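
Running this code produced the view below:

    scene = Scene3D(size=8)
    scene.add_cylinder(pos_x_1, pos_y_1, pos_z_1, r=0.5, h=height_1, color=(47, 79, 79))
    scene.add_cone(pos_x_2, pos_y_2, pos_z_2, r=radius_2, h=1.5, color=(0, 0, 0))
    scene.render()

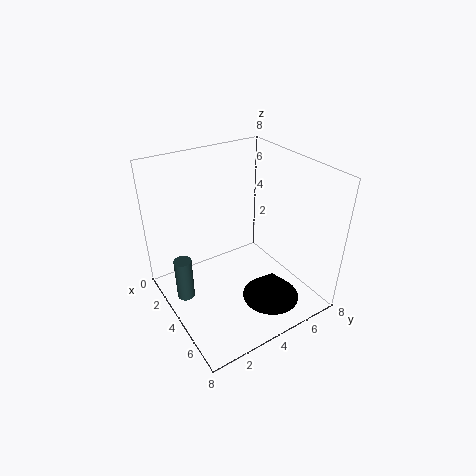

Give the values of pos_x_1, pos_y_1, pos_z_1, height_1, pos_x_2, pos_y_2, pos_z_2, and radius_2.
pos_x_1 = 3
pos_y_1 = 1
pos_z_1 = 0.5
height_1 = 2.5
pos_x_2 = 6.5
pos_y_2 = 4.5
pos_z_2 = 1.5
radius_2 = 1.5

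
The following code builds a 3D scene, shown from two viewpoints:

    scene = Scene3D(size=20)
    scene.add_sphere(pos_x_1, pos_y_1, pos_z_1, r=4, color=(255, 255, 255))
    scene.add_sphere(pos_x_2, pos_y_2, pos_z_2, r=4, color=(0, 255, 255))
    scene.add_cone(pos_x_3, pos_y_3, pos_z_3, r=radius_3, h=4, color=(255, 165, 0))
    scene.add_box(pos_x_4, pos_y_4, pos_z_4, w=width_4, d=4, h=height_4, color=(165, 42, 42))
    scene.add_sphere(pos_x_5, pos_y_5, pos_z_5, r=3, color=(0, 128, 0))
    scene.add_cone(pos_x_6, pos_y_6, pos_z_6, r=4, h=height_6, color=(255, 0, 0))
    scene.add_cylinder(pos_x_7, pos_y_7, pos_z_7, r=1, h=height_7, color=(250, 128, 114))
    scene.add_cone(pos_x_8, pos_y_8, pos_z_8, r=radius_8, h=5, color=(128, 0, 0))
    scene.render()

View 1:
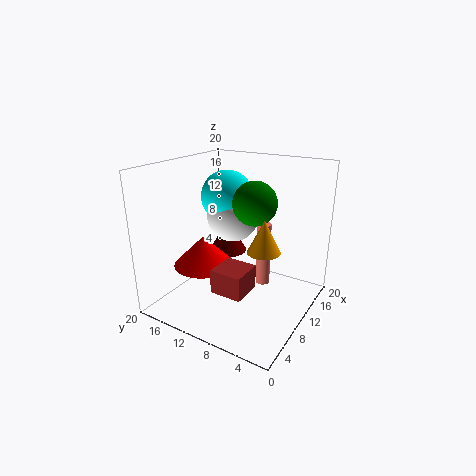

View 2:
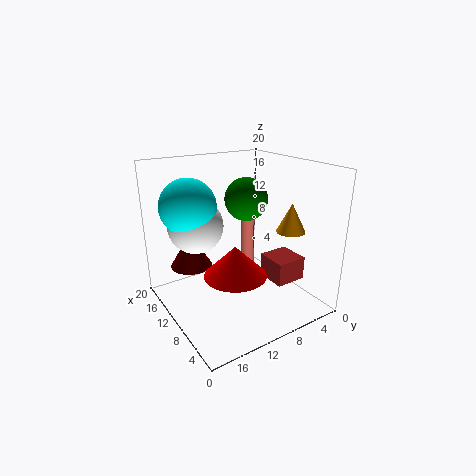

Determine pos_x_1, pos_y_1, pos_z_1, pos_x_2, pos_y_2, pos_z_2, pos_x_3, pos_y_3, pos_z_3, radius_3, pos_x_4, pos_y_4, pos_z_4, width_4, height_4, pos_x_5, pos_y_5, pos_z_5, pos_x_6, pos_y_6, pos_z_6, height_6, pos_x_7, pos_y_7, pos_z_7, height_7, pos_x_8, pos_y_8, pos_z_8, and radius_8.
pos_x_1 = 15; pos_y_1 = 14; pos_z_1 = 11; pos_x_2 = 15; pos_y_2 = 15; pos_z_2 = 14; pos_x_3 = 6; pos_y_3 = 4; pos_z_3 = 11; radius_3 = 2; pos_x_4 = 2; pos_y_4 = 5; pos_z_4 = 6; width_4 = 4; height_4 = 3; pos_x_5 = 11; pos_y_5 = 8; pos_z_5 = 15; pos_x_6 = 6; pos_y_6 = 13; pos_z_6 = 7; height_6 = 4; pos_x_7 = 12; pos_y_7 = 7; pos_z_7 = 3; height_7 = 9; pos_x_8 = 15; pos_y_8 = 15; pos_z_8 = 5; radius_8 = 3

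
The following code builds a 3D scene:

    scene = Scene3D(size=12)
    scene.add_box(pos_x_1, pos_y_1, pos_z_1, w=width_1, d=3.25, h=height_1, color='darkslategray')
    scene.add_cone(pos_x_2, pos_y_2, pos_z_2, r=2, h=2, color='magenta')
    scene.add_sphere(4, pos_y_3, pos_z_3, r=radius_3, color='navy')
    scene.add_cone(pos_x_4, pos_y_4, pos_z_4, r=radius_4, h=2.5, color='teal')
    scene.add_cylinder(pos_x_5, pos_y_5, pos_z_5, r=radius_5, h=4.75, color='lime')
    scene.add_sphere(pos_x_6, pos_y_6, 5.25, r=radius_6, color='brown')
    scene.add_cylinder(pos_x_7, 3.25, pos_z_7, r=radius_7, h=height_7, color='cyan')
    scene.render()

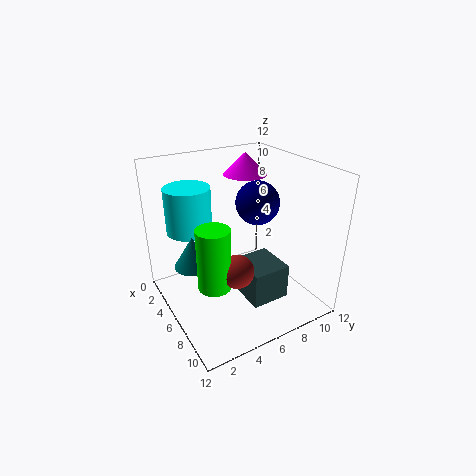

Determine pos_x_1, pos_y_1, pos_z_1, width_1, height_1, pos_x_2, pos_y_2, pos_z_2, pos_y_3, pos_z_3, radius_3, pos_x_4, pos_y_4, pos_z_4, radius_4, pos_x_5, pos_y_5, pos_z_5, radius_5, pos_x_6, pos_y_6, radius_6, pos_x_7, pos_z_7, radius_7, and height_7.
pos_x_1 = 5.75
pos_y_1 = 5.75
pos_z_1 = 1
width_1 = 3.5
height_1 = 3
pos_x_2 = 2.25
pos_y_2 = 9
pos_z_2 = 10
pos_y_3 = 9.25
pos_z_3 = 7.75
radius_3 = 2
pos_x_4 = 5.75
pos_y_4 = 2
pos_z_4 = 4.5
radius_4 = 1.5
pos_x_5 = 8.5
pos_y_5 = 2.5
pos_z_5 = 4
radius_5 = 1.25
pos_x_6 = 9.25
pos_y_6 = 4
radius_6 = 1.25
pos_x_7 = 2.25
pos_z_7 = 5.75
radius_7 = 2
height_7 = 4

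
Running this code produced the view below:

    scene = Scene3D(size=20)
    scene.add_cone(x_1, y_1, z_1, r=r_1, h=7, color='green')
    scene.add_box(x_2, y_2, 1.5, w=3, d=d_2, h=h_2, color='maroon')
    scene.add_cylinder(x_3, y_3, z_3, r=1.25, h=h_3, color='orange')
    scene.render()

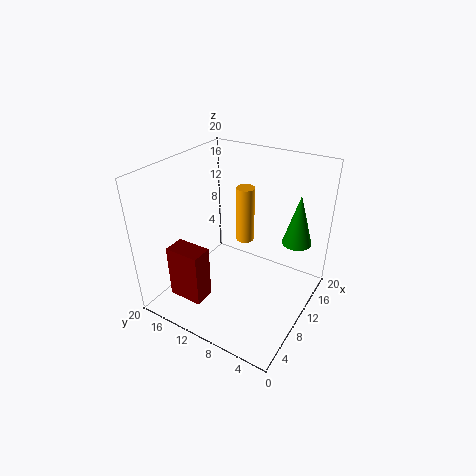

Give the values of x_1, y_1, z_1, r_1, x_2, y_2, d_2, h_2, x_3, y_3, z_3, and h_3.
x_1 = 13.5, y_1 = 2.75, z_1 = 9.75, r_1 = 2, x_2 = 3.5, y_2 = 12.5, d_2 = 5, h_2 = 7.75, x_3 = 11.5, y_3 = 9.75, z_3 = 9.25, h_3 = 7.75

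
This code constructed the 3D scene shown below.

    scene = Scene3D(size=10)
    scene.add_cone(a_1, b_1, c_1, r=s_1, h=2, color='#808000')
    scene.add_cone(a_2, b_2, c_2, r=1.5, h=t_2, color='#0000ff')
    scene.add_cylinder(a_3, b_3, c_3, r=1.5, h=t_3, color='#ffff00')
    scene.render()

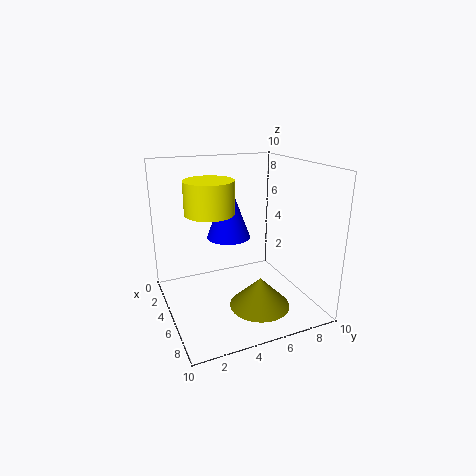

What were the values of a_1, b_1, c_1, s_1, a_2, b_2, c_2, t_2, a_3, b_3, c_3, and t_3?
a_1 = 7.5; b_1 = 5.5; c_1 = 1; s_1 = 2; a_2 = 4.5; b_2 = 4.5; c_2 = 5; t_2 = 4; a_3 = 6.5; b_3 = 2.5; c_3 = 7.5; t_3 = 2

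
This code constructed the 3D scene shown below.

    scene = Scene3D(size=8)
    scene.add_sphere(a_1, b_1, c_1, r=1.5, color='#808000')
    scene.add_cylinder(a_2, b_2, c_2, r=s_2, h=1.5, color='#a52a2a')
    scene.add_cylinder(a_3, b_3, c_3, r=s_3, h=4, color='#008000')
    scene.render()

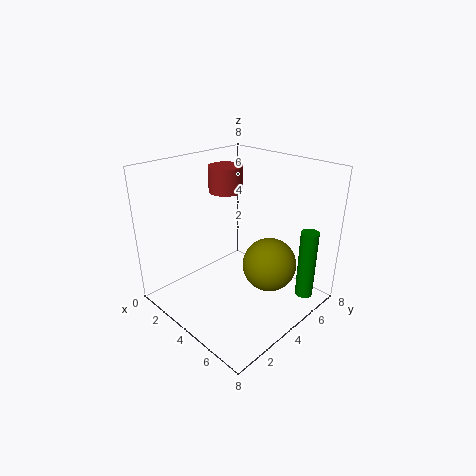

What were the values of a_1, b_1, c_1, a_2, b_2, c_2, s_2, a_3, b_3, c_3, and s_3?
a_1 = 5.5
b_1 = 5
c_1 = 2.5
a_2 = 2
b_2 = 5
c_2 = 6
s_2 = 1
a_3 = 7
b_3 = 6.5
c_3 = 0.5
s_3 = 0.5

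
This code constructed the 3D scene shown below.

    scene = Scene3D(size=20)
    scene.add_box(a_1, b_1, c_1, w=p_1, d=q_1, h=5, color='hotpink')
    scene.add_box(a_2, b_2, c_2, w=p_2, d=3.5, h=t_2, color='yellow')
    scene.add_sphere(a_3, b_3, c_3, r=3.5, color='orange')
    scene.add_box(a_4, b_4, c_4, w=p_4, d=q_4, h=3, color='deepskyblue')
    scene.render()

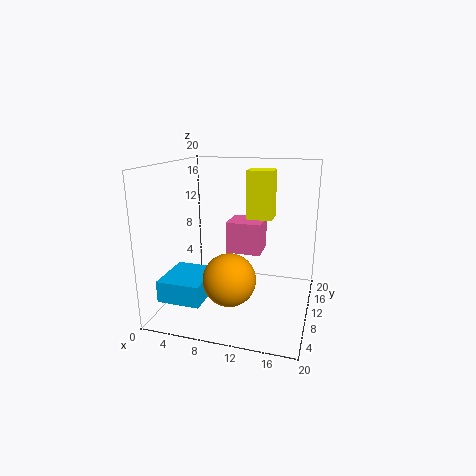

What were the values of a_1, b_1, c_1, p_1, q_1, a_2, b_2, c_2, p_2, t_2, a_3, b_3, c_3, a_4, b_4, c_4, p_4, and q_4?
a_1 = 6.5; b_1 = 15; c_1 = 5.5; p_1 = 5.5; q_1 = 5; a_2 = 9.5; b_2 = 16; c_2 = 11; p_2 = 4; t_2 = 7.5; a_3 = 10; b_3 = 6; c_3 = 5.5; a_4 = 0.5; b_4 = 3.5; c_4 = 2; p_4 = 6; q_4 = 7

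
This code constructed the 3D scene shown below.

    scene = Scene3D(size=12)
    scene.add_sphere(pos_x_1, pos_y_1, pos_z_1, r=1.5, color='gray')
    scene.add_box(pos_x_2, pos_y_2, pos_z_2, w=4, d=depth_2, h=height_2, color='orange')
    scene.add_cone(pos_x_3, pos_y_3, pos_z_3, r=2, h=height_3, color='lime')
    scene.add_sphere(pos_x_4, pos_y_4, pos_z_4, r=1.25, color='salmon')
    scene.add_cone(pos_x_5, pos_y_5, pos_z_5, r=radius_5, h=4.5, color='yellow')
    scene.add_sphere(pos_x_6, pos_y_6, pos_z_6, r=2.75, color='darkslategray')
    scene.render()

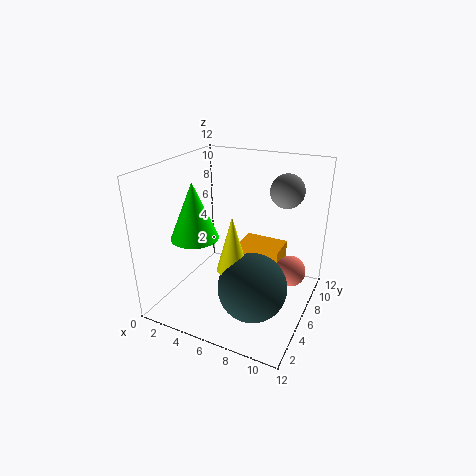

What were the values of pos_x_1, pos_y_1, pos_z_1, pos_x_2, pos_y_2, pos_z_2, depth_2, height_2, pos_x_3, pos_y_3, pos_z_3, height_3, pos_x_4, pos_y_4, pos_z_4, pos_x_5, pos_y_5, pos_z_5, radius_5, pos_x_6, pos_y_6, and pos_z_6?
pos_x_1 = 8.75; pos_y_1 = 10; pos_z_1 = 9.25; pos_x_2 = 4.75; pos_y_2 = 8.25; pos_z_2 = 2; depth_2 = 2.75; height_2 = 2; pos_x_3 = 2.75; pos_y_3 = 4.5; pos_z_3 = 6; height_3 = 4.75; pos_x_4 = 10.5; pos_y_4 = 6.5; pos_z_4 = 3.75; pos_x_5 = 6.5; pos_y_5 = 4; pos_z_5 = 4.25; radius_5 = 1.25; pos_x_6 = 8.25; pos_y_6 = 4; pos_z_6 = 3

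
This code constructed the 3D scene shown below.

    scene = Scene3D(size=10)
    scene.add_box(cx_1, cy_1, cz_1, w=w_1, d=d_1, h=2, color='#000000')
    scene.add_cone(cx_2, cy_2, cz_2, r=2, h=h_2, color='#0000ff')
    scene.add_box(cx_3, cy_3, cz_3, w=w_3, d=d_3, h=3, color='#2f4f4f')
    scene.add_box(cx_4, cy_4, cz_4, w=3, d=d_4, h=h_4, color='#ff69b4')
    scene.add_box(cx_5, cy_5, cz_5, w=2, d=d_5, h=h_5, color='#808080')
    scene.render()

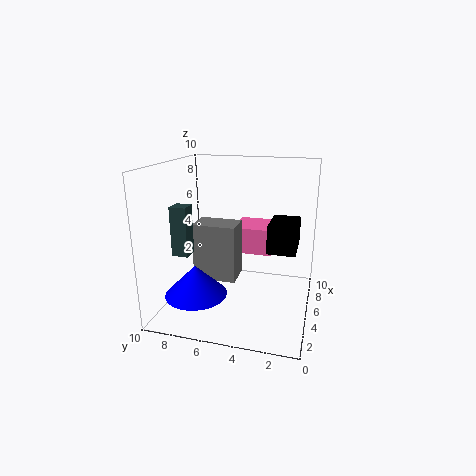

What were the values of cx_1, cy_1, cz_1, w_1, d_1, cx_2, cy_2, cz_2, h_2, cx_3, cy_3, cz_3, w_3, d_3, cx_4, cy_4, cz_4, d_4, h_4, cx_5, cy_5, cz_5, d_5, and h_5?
cx_1 = 5
cy_1 = 1
cz_1 = 4
w_1 = 3
d_1 = 2
cx_2 = 2
cy_2 = 7
cz_2 = 2
h_2 = 2
cx_3 = 1
cy_3 = 7
cz_3 = 5
w_3 = 1
d_3 = 1
cx_4 = 7
cy_4 = 3
cz_4 = 3
d_4 = 3
h_4 = 2
cx_5 = 4
cy_5 = 5
cz_5 = 2
d_5 = 3
h_5 = 4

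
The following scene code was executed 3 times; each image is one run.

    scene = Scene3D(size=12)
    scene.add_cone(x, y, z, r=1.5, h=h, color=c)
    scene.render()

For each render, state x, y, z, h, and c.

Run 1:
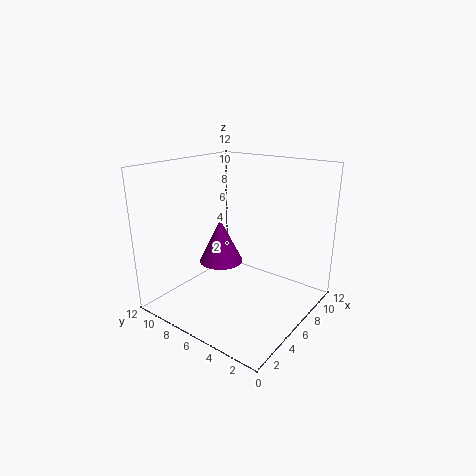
x = 2; y = 4.5; z = 6; h = 3; c = 'purple'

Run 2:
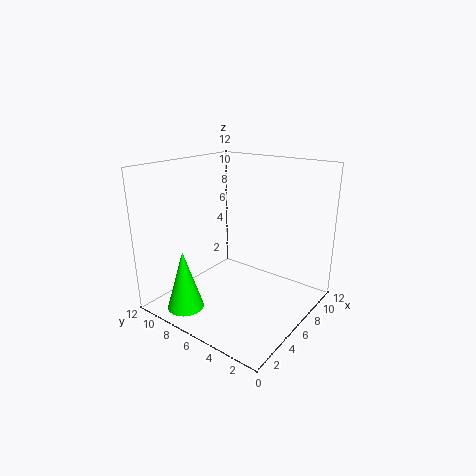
x = 2; y = 8.5; z = 0.5; h = 5; c = 'lime'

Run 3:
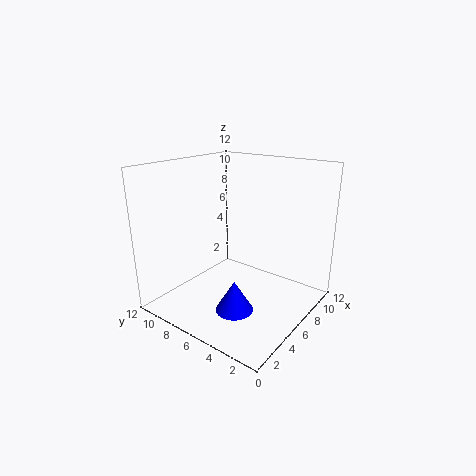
x = 3.5; y = 4.5; z = 1; h = 2.5; c = 'blue'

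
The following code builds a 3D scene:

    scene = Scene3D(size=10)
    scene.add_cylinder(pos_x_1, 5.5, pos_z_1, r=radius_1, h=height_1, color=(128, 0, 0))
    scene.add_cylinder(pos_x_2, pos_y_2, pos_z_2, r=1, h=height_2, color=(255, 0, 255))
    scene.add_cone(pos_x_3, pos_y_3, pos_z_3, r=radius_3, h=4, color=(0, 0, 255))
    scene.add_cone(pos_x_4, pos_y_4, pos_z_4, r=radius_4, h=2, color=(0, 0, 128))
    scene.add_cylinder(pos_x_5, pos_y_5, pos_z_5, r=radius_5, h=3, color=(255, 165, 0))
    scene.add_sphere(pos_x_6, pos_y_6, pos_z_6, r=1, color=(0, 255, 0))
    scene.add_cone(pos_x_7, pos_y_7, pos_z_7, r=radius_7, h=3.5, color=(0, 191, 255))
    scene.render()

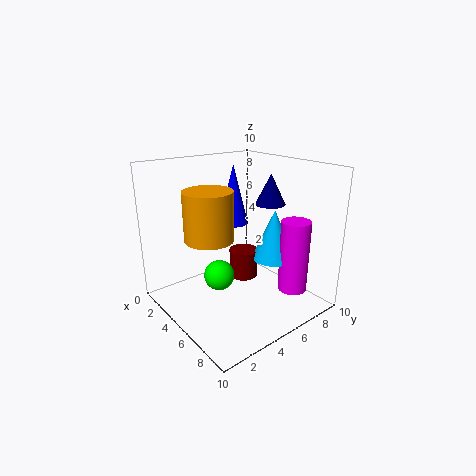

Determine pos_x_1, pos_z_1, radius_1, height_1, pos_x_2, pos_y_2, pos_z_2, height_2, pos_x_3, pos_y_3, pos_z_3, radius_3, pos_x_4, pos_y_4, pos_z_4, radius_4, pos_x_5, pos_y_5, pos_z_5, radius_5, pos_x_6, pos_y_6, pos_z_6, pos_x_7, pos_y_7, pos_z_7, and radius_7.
pos_x_1 = 5, pos_z_1 = 2, radius_1 = 1, height_1 = 2, pos_x_2 = 8, pos_y_2 = 7.5, pos_z_2 = 1.5, height_2 = 5, pos_x_3 = 4.5, pos_y_3 = 5, pos_z_3 = 6, radius_3 = 1, pos_x_4 = 6.5, pos_y_4 = 6.5, pos_z_4 = 7.5, radius_4 = 1, pos_x_5 = 6, pos_y_5 = 2, pos_z_5 = 6, radius_5 = 1.5, pos_x_6 = 5.5, pos_y_6 = 3, pos_z_6 = 3, pos_x_7 = 6.5, pos_y_7 = 7, pos_z_7 = 3.5, radius_7 = 1.5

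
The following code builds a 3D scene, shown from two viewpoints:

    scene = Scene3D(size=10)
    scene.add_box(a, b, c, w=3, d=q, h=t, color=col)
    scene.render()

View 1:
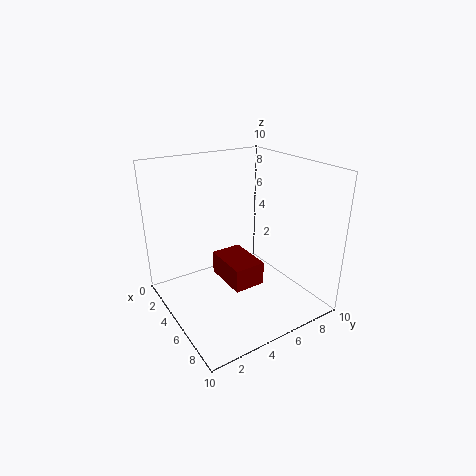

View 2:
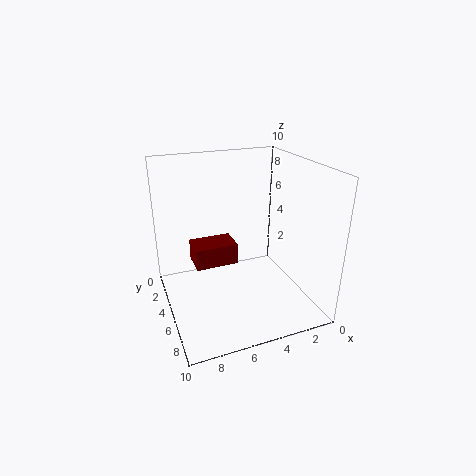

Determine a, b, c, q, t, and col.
a = 5, b = 3, c = 3, q = 2, t = 1.5, col = 'maroon'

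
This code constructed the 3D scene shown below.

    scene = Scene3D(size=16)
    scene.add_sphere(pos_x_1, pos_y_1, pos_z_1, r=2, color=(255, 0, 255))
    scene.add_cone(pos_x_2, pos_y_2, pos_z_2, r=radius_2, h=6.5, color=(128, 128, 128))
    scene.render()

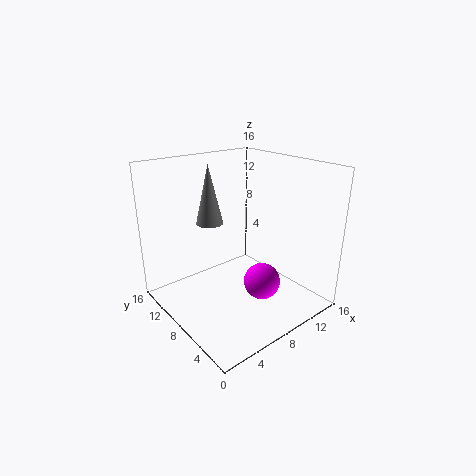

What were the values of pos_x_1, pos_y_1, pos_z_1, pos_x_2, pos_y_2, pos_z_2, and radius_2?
pos_x_1 = 9
pos_y_1 = 5
pos_z_1 = 3.5
pos_x_2 = 6
pos_y_2 = 10.5
pos_z_2 = 9.5
radius_2 = 1.5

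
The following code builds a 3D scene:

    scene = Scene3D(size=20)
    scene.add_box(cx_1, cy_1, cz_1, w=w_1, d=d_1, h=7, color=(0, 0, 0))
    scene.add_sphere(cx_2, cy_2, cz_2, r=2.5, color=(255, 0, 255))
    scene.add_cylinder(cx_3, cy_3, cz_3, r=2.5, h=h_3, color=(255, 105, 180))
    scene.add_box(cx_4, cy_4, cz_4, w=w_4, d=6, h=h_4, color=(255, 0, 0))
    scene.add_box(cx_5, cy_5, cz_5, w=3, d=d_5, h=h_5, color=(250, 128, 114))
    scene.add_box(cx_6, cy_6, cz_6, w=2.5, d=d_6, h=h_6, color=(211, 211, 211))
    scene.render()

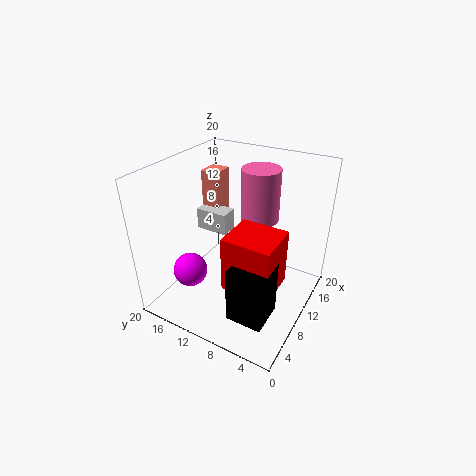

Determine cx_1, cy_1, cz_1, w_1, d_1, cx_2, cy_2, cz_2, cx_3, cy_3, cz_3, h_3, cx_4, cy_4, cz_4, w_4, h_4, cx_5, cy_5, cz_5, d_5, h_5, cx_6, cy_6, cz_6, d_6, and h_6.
cx_1 = 1; cy_1 = 2; cz_1 = 4.5; w_1 = 4.5; d_1 = 4.5; cx_2 = 7; cy_2 = 16.5; cz_2 = 4; cx_3 = 11.5; cy_3 = 7.5; cz_3 = 13; h_3 = 7; cx_4 = 2.5; cy_4 = 2; cz_4 = 7.5; w_4 = 5.5; h_4 = 7; cx_5 = 10.5; cy_5 = 13.5; cz_5 = 12; d_5 = 2.5; h_5 = 6.5; cx_6 = 9; cy_6 = 11.5; cz_6 = 10.5; d_6 = 4.5; h_6 = 3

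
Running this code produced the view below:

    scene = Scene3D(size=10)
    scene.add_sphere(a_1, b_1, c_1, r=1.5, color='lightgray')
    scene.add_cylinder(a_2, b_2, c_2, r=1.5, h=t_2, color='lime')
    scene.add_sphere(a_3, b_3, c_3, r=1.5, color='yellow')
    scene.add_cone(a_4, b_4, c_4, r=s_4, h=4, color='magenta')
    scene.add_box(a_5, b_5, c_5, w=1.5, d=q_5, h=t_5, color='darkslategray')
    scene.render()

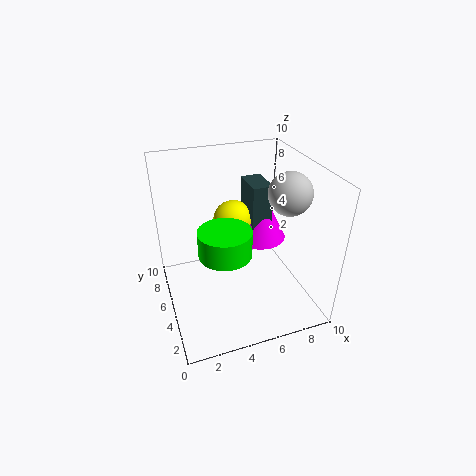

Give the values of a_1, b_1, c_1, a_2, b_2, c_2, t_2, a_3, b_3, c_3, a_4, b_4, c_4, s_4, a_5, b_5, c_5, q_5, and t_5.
a_1 = 8.5, b_1 = 4.5, c_1 = 8, a_2 = 3, b_2 = 1.5, c_2 = 6.5, t_2 = 1.5, a_3 = 5.5, b_3 = 7.5, c_3 = 5, a_4 = 7.5, b_4 = 7, c_4 = 3.5, s_4 = 2, a_5 = 6.5, b_5 = 6, c_5 = 4, q_5 = 2.5, t_5 = 4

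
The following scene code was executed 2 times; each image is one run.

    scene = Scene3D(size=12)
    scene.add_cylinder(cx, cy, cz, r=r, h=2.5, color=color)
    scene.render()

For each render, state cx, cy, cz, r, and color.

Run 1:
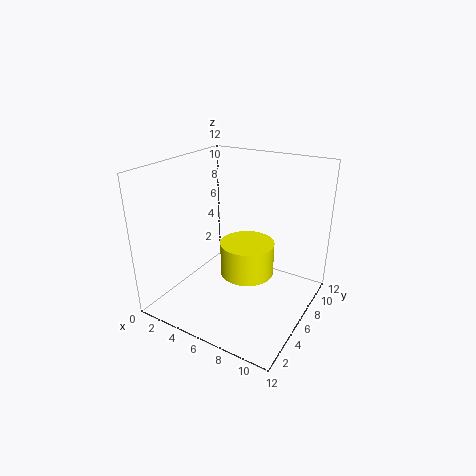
cx = 8; cy = 4; cz = 4.5; r = 2; color = 'yellow'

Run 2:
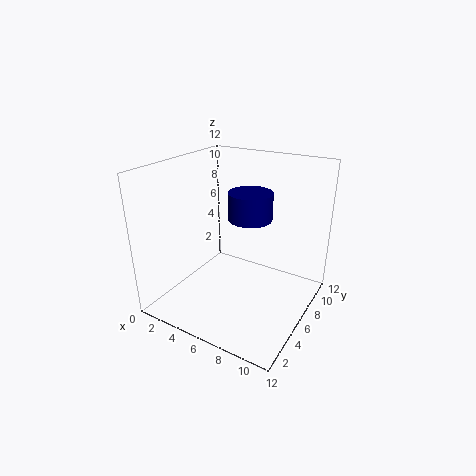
cx = 5.5; cy = 9; cz = 6.5; r = 2; color = 'navy'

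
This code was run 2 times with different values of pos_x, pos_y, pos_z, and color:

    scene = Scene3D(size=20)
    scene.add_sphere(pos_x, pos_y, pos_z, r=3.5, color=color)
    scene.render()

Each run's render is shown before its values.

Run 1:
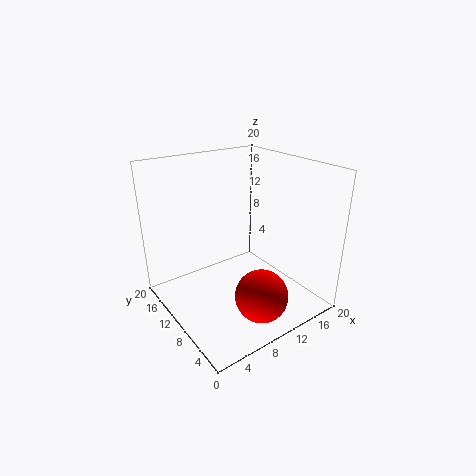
pos_x = 9.5
pos_y = 4
pos_z = 4
color = 'red'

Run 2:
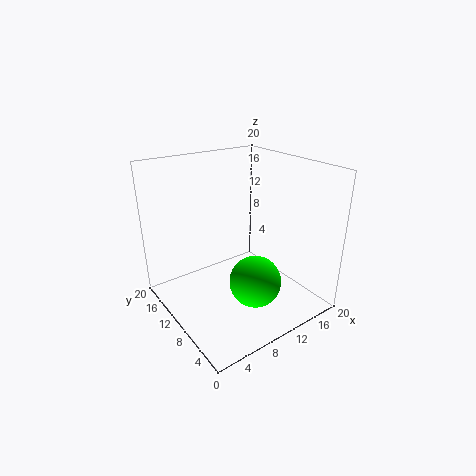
pos_x = 10
pos_y = 6
pos_z = 5
color = 'lime'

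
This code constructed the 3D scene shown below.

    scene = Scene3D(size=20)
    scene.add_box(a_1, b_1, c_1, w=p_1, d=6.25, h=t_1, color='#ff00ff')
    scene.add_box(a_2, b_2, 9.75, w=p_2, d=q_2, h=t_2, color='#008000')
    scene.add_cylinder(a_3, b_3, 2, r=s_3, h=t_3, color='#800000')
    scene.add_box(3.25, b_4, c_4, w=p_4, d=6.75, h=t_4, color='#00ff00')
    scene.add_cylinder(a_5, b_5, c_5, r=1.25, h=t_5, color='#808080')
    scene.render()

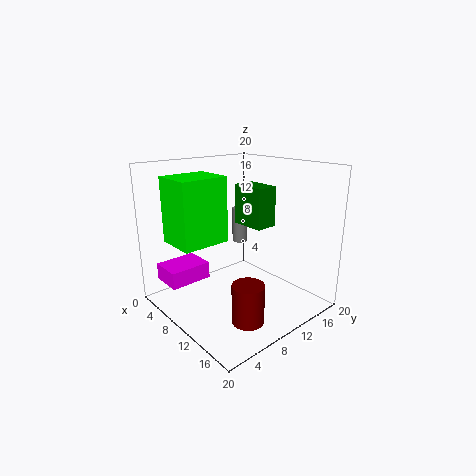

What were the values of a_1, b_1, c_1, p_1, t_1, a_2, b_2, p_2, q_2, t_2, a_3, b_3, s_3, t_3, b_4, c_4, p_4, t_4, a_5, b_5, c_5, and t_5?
a_1 = 0.25; b_1 = 2.25; c_1 = 2.5; p_1 = 4.75; t_1 = 2.5; a_2 = 3.75; b_2 = 14.75; p_2 = 5.5; q_2 = 3.5; t_2 = 6.25; a_3 = 16.75; b_3 = 5.75; s_3 = 2; t_3 = 5; b_4 = 2.25; c_4 = 9.5; p_4 = 5.75; t_4 = 9; a_5 = 3; b_5 = 16.5; c_5 = 6; t_5 = 5.75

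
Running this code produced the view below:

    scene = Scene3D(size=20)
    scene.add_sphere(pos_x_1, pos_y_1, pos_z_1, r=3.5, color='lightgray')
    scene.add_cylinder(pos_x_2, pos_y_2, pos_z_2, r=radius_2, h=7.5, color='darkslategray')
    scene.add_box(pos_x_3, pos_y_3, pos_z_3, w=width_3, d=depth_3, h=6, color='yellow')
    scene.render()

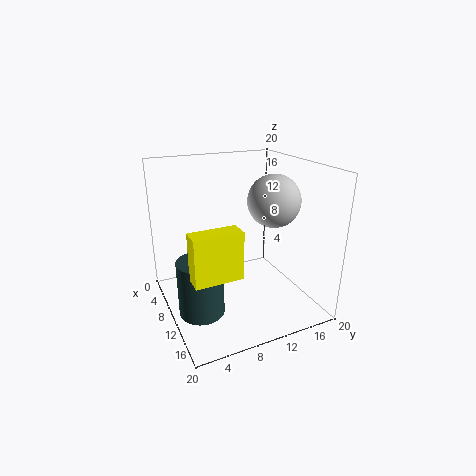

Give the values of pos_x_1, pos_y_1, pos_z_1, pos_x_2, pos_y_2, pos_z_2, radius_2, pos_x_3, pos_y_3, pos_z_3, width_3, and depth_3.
pos_x_1 = 12.5
pos_y_1 = 14
pos_z_1 = 15.5
pos_x_2 = 12.5
pos_y_2 = 3.5
pos_z_2 = 1.5
radius_2 = 3
pos_x_3 = 14.5
pos_y_3 = 1.5
pos_z_3 = 8
width_3 = 2.5
depth_3 = 6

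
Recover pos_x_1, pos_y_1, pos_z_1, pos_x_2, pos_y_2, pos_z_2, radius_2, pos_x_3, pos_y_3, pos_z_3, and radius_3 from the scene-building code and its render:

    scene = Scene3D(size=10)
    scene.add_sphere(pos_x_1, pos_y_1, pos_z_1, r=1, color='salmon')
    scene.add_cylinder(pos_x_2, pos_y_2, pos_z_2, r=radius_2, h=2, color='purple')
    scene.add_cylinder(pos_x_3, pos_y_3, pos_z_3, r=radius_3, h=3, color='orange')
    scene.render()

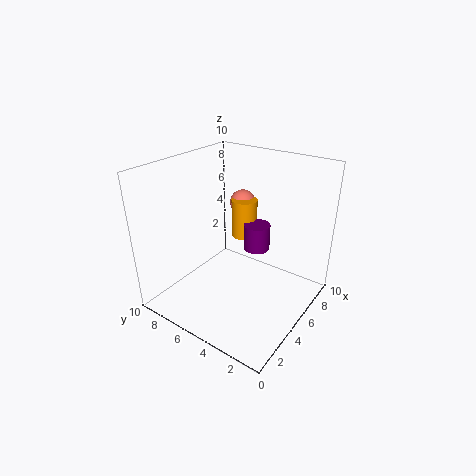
pos_x_1 = 8.5
pos_y_1 = 7
pos_z_1 = 6
pos_x_2 = 7.5
pos_y_2 = 5
pos_z_2 = 3
radius_2 = 1
pos_x_3 = 8
pos_y_3 = 6.5
pos_z_3 = 3.5
radius_3 = 1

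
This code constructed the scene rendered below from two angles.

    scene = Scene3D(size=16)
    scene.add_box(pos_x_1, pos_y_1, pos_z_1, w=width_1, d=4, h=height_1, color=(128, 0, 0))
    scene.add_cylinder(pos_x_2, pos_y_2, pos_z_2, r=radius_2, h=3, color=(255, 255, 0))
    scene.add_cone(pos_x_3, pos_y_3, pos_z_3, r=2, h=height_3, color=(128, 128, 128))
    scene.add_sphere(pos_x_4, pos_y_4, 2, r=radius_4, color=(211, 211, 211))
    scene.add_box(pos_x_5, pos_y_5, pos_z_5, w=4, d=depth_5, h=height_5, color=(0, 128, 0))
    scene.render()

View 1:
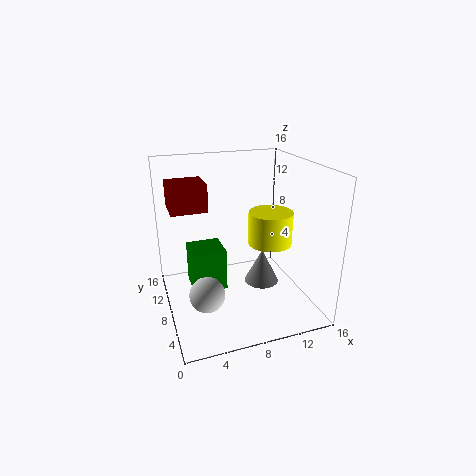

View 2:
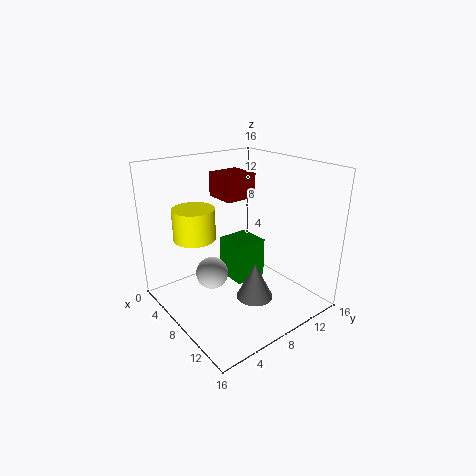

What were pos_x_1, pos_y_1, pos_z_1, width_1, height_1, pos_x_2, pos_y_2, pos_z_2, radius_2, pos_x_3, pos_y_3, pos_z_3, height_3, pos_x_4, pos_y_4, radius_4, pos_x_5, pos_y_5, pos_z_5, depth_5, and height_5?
pos_x_1 = 1; pos_y_1 = 9; pos_z_1 = 11; width_1 = 4; height_1 = 3; pos_x_2 = 9; pos_y_2 = 2; pos_z_2 = 10; radius_2 = 2; pos_x_3 = 11; pos_y_3 = 8; pos_z_3 = 2; height_3 = 4; pos_x_4 = 4; pos_y_4 = 7; radius_4 = 2; pos_x_5 = 3; pos_y_5 = 9; pos_z_5 = 1; depth_5 = 4; height_5 = 5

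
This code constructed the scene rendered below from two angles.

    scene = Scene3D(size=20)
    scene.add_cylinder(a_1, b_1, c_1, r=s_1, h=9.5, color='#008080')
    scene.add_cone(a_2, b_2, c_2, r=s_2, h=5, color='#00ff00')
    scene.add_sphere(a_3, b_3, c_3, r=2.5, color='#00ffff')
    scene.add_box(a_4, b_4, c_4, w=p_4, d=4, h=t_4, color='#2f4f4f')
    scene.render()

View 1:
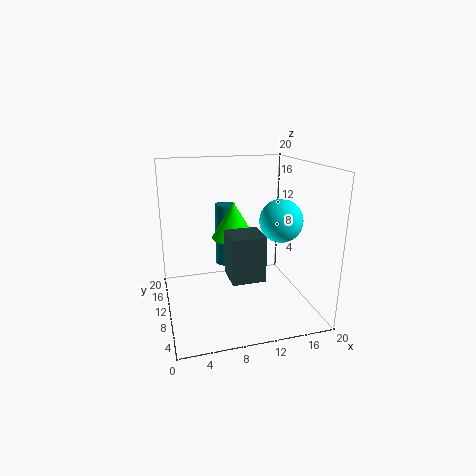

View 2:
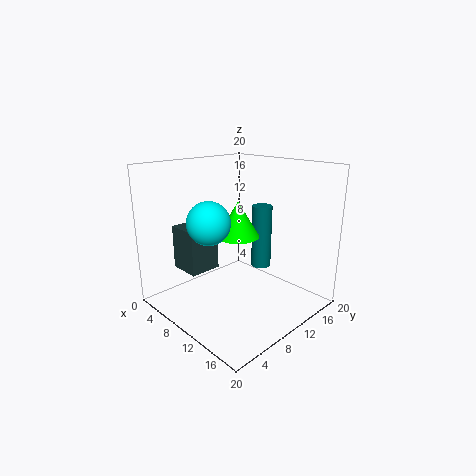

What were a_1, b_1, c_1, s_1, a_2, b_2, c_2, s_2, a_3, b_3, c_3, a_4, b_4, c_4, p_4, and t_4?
a_1 = 9.5, b_1 = 15.5, c_1 = 4, s_1 = 1.5, a_2 = 9.5, b_2 = 10.5, c_2 = 10, s_2 = 3, a_3 = 13, b_3 = 2.5, c_3 = 14.5, a_4 = 7, b_4 = 1.5, c_4 = 7.5, p_4 = 4, t_4 = 5.5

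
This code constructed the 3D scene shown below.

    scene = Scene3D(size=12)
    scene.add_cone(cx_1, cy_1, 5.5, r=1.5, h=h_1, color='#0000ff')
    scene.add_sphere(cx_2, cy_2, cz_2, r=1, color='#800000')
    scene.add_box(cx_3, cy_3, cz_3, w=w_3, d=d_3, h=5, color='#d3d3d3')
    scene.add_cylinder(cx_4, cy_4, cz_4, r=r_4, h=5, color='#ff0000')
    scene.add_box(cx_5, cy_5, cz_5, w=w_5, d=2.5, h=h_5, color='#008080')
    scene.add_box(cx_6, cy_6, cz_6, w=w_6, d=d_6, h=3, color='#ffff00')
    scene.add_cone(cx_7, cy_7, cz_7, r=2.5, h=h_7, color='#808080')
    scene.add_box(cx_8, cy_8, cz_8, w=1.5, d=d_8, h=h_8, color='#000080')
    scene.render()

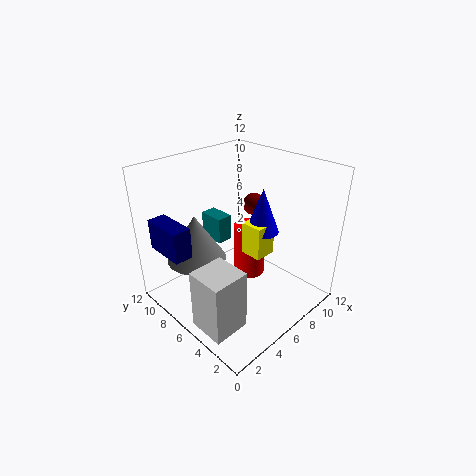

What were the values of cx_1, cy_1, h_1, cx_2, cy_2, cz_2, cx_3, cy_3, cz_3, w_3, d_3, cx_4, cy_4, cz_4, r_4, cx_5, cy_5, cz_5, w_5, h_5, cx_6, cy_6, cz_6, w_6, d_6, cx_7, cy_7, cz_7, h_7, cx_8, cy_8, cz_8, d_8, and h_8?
cx_1 = 9, cy_1 = 6, h_1 = 4, cx_2 = 9.5, cy_2 = 7.5, cz_2 = 7.5, cx_3 = 0.5, cy_3 = 2.5, cz_3 = 0.5, w_3 = 3, d_3 = 3, cx_4 = 9, cy_4 = 7.5, cz_4 = 0.5, r_4 = 1.5, cx_5 = 7, cy_5 = 9.5, cz_5 = 3.5, w_5 = 1.5, h_5 = 2.5, cx_6 = 7.5, cy_6 = 5, cz_6 = 3.5, w_6 = 2, d_6 = 2, cx_7 = 3.5, cy_7 = 8.5, cz_7 = 4, h_7 = 4, cx_8 = 0.5, cy_8 = 7, cz_8 = 5.5, d_8 = 3.5, h_8 = 2.5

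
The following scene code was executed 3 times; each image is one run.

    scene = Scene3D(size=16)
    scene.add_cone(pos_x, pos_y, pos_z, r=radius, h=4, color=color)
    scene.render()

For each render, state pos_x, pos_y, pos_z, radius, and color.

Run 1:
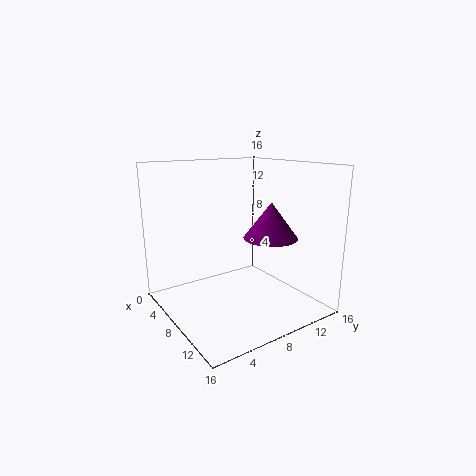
pos_x = 10, pos_y = 11, pos_z = 8, radius = 3, color = 'purple'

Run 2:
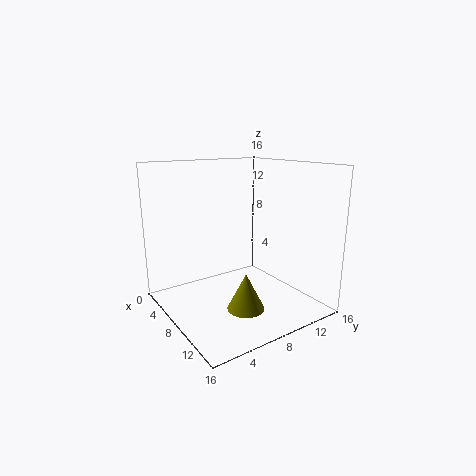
pos_x = 11, pos_y = 7, pos_z = 1, radius = 2, color = 'olive'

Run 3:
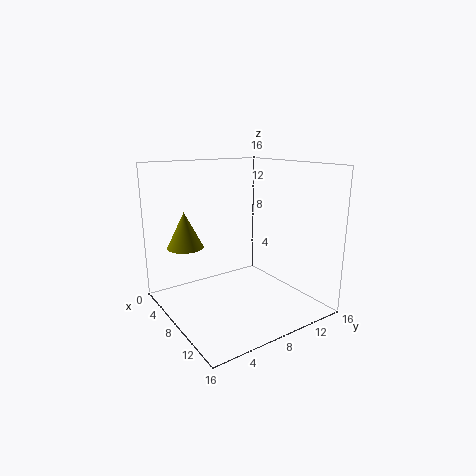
pos_x = 5, pos_y = 3, pos_z = 7, radius = 2, color = 'olive'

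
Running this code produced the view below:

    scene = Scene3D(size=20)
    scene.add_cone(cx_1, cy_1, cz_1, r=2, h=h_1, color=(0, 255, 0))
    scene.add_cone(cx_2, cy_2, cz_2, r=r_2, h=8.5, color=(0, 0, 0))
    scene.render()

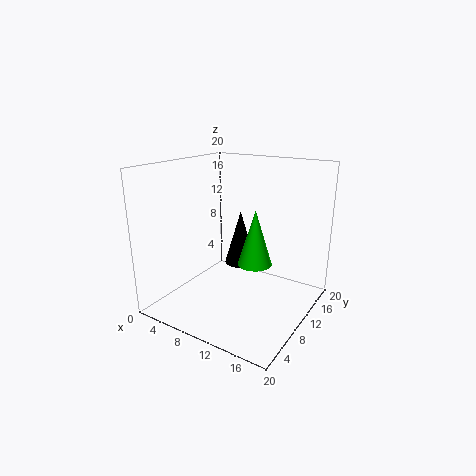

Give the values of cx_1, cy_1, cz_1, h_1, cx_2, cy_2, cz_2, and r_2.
cx_1 = 15.5
cy_1 = 5
cz_1 = 9.5
h_1 = 6.5
cx_2 = 7
cy_2 = 15.5
cz_2 = 3.5
r_2 = 2.5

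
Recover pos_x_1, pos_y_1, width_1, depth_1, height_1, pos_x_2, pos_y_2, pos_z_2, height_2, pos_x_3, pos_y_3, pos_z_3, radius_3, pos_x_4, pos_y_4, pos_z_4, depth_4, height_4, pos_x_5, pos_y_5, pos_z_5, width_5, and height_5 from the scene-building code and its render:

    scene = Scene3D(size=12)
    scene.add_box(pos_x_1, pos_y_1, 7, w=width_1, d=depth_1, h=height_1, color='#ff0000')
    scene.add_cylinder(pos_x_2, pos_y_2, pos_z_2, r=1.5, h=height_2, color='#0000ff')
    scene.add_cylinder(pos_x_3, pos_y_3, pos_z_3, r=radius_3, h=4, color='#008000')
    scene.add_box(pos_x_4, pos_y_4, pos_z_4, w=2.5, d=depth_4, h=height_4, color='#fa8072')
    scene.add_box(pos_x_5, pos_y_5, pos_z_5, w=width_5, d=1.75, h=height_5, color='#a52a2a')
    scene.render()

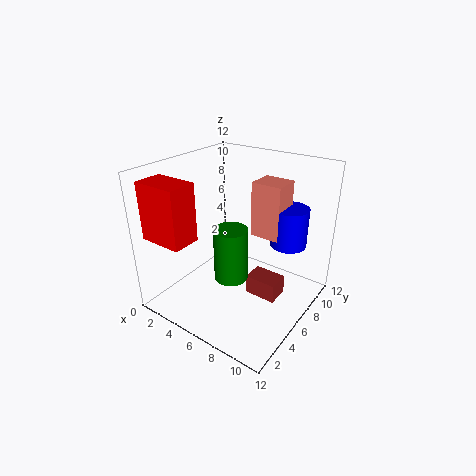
pos_x_1 = 1.25; pos_y_1 = 0.25; width_1 = 3.5; depth_1 = 2.25; height_1 = 4.5; pos_x_2 = 9.5; pos_y_2 = 8.25; pos_z_2 = 5.5; height_2 = 3.25; pos_x_3 = 7.5; pos_y_3 = 3; pos_z_3 = 4.5; radius_3 = 1.25; pos_x_4 = 6.75; pos_y_4 = 6.75; pos_z_4 = 6.25; depth_4 = 2.25; height_4 = 4.5; pos_x_5 = 8; pos_y_5 = 4.25; pos_z_5 = 2.5; width_5 = 2.5; height_5 = 1.5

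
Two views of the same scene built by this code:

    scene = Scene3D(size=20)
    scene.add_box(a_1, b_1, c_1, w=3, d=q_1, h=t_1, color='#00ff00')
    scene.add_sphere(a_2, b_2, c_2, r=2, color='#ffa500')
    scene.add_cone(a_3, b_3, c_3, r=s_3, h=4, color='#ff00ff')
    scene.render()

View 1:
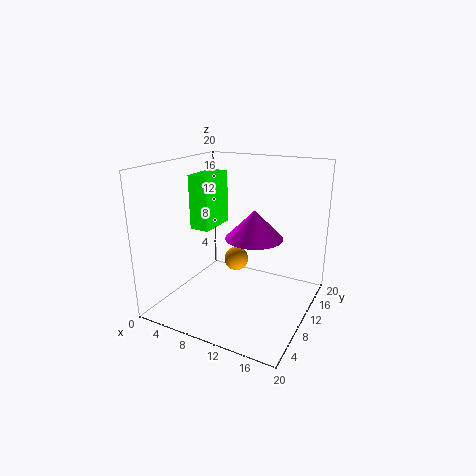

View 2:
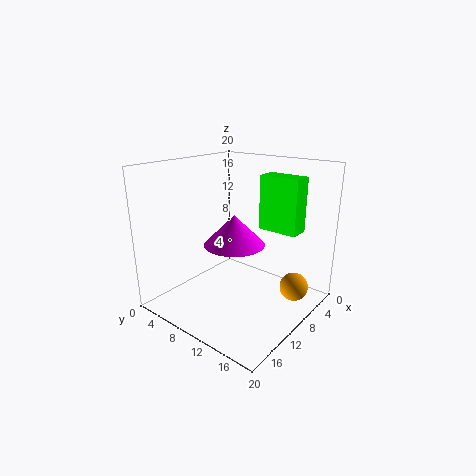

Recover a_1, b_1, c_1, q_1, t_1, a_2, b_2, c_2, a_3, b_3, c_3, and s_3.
a_1 = 2
b_1 = 10
c_1 = 10
q_1 = 6
t_1 = 8
a_2 = 6
b_2 = 17
c_2 = 3
a_3 = 12
b_3 = 11
c_3 = 10
s_3 = 4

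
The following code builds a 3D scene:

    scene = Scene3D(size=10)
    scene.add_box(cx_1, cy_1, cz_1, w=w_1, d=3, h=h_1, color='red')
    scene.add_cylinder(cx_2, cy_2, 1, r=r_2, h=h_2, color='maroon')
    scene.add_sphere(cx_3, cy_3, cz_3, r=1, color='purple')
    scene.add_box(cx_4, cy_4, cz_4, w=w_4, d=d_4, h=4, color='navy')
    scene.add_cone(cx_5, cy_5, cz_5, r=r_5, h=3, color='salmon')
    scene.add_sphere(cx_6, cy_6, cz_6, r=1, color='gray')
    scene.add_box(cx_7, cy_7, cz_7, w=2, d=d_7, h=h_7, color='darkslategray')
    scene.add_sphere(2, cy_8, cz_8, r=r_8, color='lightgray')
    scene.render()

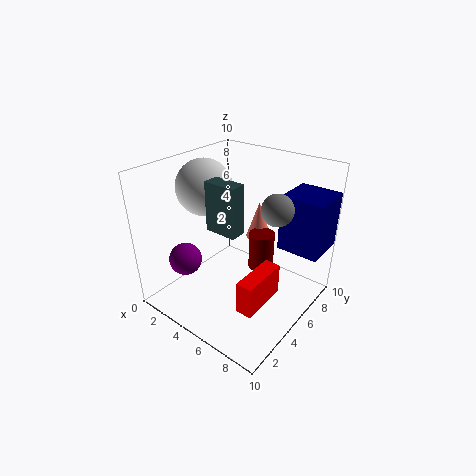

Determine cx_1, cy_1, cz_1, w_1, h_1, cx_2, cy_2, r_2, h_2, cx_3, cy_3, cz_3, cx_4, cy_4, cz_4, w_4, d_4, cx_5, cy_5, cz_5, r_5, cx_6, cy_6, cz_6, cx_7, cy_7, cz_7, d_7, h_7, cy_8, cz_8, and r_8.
cx_1 = 8
cy_1 = 1
cz_1 = 3
w_1 = 1
h_1 = 2
cx_2 = 5
cy_2 = 8
r_2 = 1
h_2 = 3
cx_3 = 4
cy_3 = 1
cz_3 = 5
cx_4 = 7
cy_4 = 7
cz_4 = 4
w_4 = 3
d_4 = 3
cx_5 = 4
cy_5 = 9
cz_5 = 3
r_5 = 1
cx_6 = 8
cy_6 = 5
cz_6 = 8
cx_7 = 5
cy_7 = 2
cz_7 = 7
d_7 = 1
h_7 = 3
cy_8 = 5
cz_8 = 8
r_8 = 2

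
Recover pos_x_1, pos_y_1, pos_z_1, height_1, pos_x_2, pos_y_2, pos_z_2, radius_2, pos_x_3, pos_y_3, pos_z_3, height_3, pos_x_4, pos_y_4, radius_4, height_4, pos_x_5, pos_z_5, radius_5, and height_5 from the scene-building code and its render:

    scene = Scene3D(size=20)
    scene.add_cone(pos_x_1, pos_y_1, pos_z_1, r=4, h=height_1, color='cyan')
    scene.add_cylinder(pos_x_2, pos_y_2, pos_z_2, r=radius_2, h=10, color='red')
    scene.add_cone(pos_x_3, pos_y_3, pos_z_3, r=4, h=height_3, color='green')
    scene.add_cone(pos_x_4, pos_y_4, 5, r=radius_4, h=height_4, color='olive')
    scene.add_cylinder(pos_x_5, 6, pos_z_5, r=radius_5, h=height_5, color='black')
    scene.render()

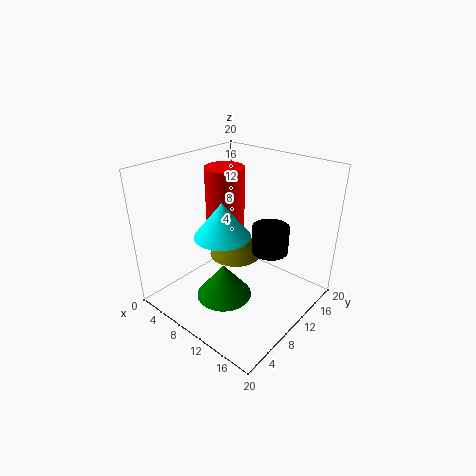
pos_x_1 = 8, pos_y_1 = 9, pos_z_1 = 10, height_1 = 5, pos_x_2 = 4, pos_y_2 = 14, pos_z_2 = 8, radius_2 = 3, pos_x_3 = 9, pos_y_3 = 8, pos_z_3 = 1, height_3 = 5, pos_x_4 = 7, pos_y_4 = 13, radius_4 = 4, height_4 = 6, pos_x_5 = 18, pos_z_5 = 13, radius_5 = 2, height_5 = 3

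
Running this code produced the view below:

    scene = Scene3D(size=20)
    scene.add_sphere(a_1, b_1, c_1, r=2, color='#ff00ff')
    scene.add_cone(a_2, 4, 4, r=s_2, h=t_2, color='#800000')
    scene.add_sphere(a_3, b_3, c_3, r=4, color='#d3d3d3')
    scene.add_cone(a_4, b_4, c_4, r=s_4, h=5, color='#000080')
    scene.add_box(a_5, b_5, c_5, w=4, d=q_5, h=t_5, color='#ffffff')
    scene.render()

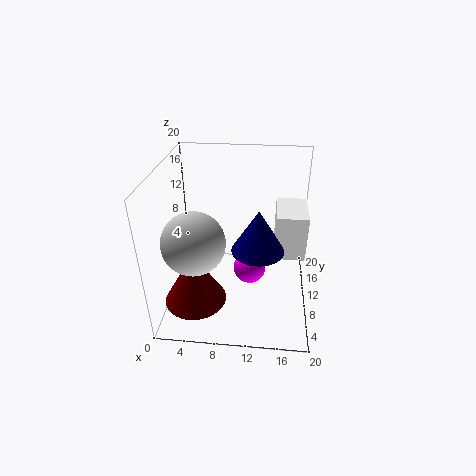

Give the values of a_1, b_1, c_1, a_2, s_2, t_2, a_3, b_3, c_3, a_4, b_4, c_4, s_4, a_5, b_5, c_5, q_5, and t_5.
a_1 = 12; b_1 = 5; c_1 = 9; a_2 = 5; s_2 = 4; t_2 = 7; a_3 = 5; b_3 = 5; c_3 = 12; a_4 = 13; b_4 = 3; c_4 = 13; s_4 = 3; a_5 = 15; b_5 = 7; c_5 = 9; q_5 = 6; t_5 = 6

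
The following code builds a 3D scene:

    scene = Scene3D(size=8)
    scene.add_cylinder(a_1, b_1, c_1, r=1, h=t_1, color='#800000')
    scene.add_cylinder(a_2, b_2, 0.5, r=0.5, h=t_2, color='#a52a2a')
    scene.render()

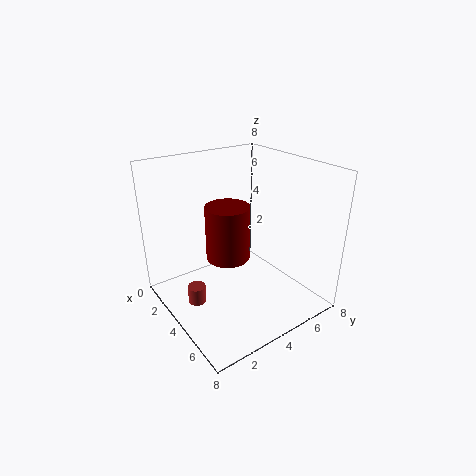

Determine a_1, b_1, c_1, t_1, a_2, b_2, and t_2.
a_1 = 6; b_1 = 2; c_1 = 4.5; t_1 = 2.5; a_2 = 3.5; b_2 = 1.5; t_2 = 1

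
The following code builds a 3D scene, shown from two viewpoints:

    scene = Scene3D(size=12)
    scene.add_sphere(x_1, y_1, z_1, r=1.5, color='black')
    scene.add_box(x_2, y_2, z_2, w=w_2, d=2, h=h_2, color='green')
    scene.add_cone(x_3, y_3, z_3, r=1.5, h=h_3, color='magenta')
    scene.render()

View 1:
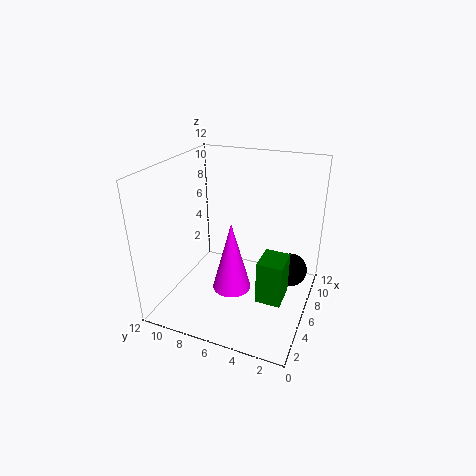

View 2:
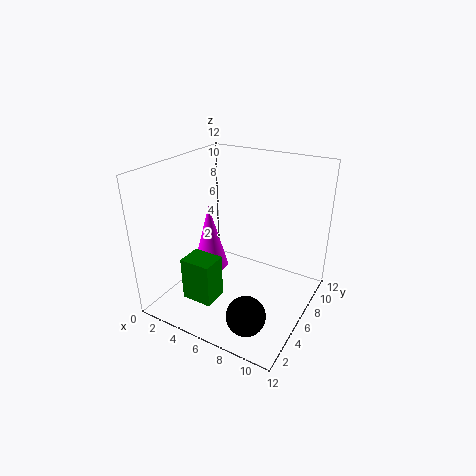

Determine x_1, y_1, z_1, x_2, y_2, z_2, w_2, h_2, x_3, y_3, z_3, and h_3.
x_1 = 9; y_1 = 2; z_1 = 2; x_2 = 3.5; y_2 = 1.5; z_2 = 2; w_2 = 2.5; h_2 = 3.5; x_3 = 3.5; y_3 = 5.5; z_3 = 3; h_3 = 5.5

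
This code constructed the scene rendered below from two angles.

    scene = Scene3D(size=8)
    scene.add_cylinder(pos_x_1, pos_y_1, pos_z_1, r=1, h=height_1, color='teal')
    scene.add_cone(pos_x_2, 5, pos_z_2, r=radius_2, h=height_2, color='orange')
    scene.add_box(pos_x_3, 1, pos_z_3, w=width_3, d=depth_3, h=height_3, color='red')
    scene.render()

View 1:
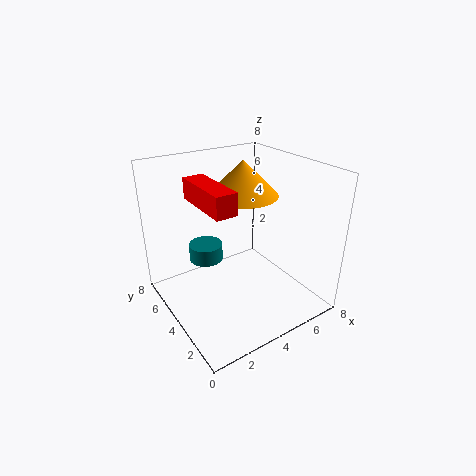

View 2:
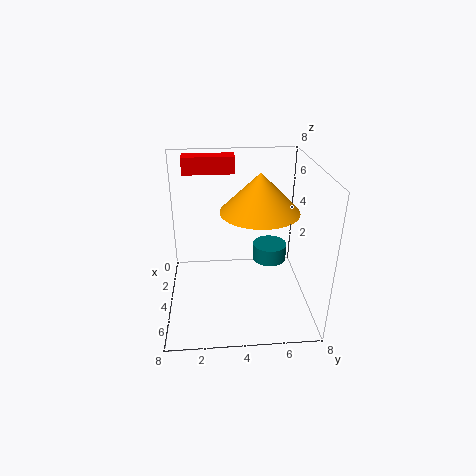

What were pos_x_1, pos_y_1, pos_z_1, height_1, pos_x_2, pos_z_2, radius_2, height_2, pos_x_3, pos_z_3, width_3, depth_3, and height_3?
pos_x_1 = 3
pos_y_1 = 6
pos_z_1 = 2
height_1 = 1
pos_x_2 = 5
pos_z_2 = 6
radius_2 = 2
height_2 = 2
pos_x_3 = 1
pos_z_3 = 7
width_3 = 1
depth_3 = 3
height_3 = 1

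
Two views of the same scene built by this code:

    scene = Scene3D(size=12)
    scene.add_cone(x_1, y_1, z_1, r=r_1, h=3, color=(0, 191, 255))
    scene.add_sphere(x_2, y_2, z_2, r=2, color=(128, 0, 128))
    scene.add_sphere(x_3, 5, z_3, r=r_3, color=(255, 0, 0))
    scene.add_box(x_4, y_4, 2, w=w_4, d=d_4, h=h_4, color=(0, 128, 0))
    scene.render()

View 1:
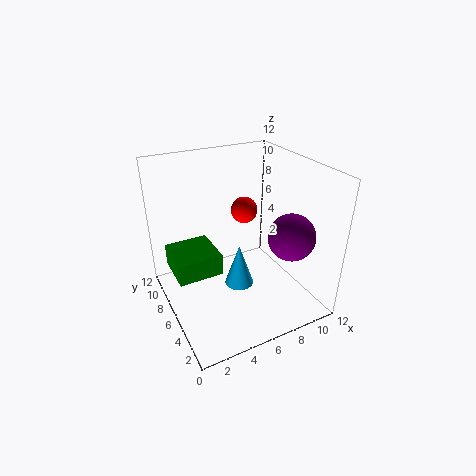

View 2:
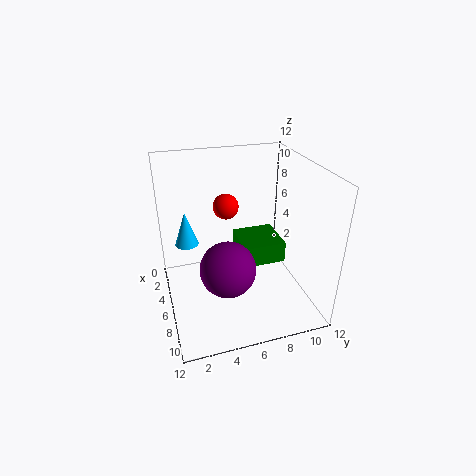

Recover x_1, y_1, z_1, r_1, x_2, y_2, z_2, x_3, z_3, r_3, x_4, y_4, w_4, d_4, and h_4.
x_1 = 4
y_1 = 2
z_1 = 5
r_1 = 1
x_2 = 10
y_2 = 4
z_2 = 6
x_3 = 6
z_3 = 9
r_3 = 1
x_4 = 1
y_4 = 7
w_4 = 4
d_4 = 4
h_4 = 2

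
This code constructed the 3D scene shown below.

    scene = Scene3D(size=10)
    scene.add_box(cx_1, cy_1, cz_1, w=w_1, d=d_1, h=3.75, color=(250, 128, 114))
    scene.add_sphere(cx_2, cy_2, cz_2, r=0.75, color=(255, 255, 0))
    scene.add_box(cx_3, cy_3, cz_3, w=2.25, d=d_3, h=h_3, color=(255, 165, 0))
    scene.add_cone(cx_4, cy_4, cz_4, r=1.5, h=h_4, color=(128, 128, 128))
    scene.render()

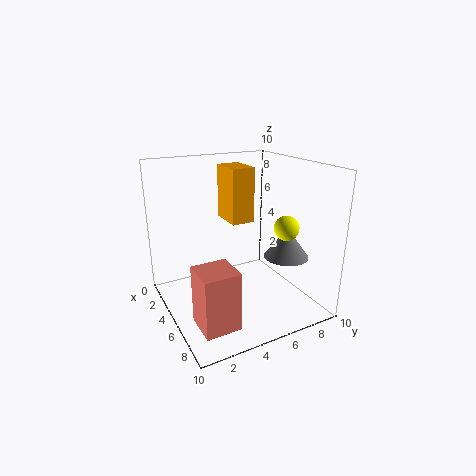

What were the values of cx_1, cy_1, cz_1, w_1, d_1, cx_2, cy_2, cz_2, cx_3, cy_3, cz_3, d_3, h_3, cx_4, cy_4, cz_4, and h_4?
cx_1 = 7, cy_1 = 0.75, cz_1 = 1, w_1 = 2.25, d_1 = 2.25, cx_2 = 8.75, cy_2 = 6.25, cz_2 = 6.75, cx_3 = 4, cy_3 = 4, cz_3 = 6.5, d_3 = 1.5, h_3 = 3.5, cx_4 = 7.25, cy_4 = 7.5, cz_4 = 4, h_4 = 2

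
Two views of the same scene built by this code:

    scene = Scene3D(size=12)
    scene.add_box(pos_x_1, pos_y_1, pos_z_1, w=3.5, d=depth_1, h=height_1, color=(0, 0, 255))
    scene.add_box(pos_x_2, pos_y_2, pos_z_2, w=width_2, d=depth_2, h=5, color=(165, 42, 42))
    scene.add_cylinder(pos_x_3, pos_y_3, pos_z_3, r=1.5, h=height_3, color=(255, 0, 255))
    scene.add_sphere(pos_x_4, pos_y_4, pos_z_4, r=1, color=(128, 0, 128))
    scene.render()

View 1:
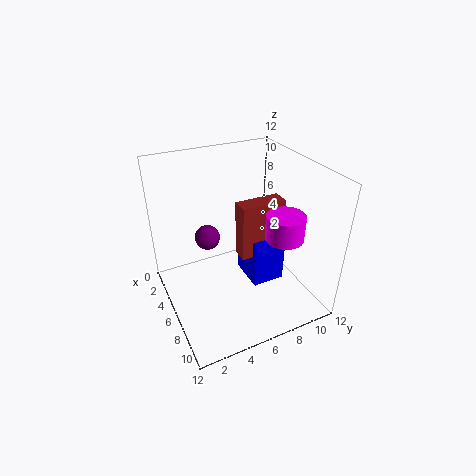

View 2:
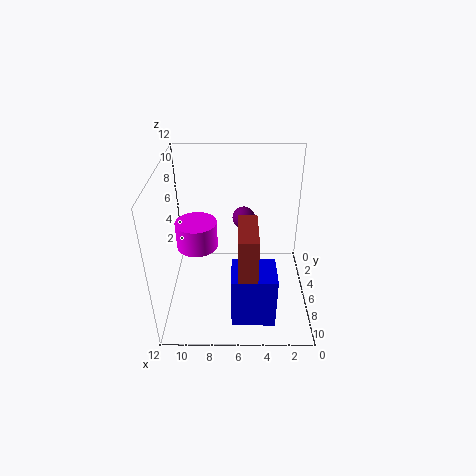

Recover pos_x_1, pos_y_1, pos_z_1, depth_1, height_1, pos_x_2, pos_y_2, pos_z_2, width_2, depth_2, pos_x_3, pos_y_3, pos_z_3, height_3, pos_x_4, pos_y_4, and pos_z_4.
pos_x_1 = 3; pos_y_1 = 7.5; pos_z_1 = 0.5; depth_1 = 3; height_1 = 4.5; pos_x_2 = 4.5; pos_y_2 = 6.5; pos_z_2 = 3.5; width_2 = 1.5; depth_2 = 4; pos_x_3 = 9; pos_y_3 = 8.5; pos_z_3 = 7; height_3 = 2; pos_x_4 = 5.5; pos_y_4 = 3.5; pos_z_4 = 6.5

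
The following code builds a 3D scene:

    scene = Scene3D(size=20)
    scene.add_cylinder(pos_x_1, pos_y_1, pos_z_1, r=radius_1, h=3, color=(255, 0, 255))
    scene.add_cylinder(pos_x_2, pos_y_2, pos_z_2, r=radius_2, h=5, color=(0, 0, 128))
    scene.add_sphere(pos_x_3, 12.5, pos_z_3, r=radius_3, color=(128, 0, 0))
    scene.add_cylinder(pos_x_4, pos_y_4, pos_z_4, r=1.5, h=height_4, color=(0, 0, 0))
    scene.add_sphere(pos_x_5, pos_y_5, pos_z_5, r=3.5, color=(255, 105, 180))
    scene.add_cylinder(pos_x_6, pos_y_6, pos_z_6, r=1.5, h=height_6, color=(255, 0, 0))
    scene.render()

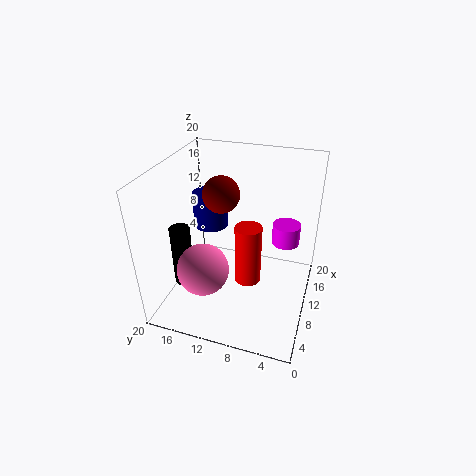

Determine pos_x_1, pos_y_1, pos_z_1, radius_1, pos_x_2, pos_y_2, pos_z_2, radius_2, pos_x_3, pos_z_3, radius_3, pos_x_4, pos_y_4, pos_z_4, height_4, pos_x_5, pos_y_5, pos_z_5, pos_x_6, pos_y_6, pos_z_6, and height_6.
pos_x_1 = 14
pos_y_1 = 4
pos_z_1 = 8
radius_1 = 2
pos_x_2 = 12.5
pos_y_2 = 15
pos_z_2 = 10
radius_2 = 2.5
pos_x_3 = 10.5
pos_z_3 = 16
radius_3 = 2.5
pos_x_4 = 9
pos_y_4 = 18.5
pos_z_4 = 1
height_4 = 9.5
pos_x_5 = 5.5
pos_y_5 = 13.5
pos_z_5 = 7
pos_x_6 = 3
pos_y_6 = 6.5
pos_z_6 = 9.5
height_6 = 7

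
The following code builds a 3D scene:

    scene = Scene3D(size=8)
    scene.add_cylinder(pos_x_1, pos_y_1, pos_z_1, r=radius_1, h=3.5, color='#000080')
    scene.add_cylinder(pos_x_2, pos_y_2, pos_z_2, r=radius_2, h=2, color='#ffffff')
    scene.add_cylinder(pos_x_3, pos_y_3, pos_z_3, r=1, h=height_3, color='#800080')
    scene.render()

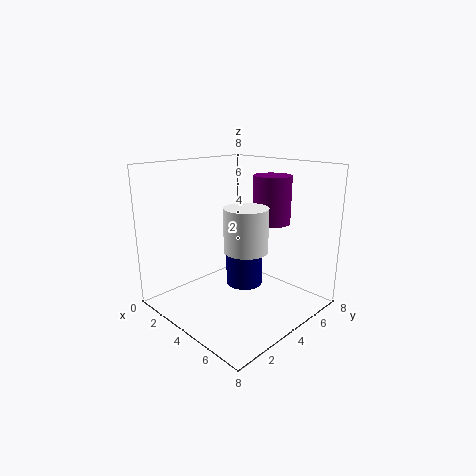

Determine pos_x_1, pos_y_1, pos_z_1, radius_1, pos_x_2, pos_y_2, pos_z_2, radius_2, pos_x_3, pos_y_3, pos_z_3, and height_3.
pos_x_1 = 4.5; pos_y_1 = 4; pos_z_1 = 1.5; radius_1 = 1; pos_x_2 = 6.5; pos_y_2 = 2; pos_z_2 = 4.5; radius_2 = 1; pos_x_3 = 5.5; pos_y_3 = 5; pos_z_3 = 5; height_3 = 2.5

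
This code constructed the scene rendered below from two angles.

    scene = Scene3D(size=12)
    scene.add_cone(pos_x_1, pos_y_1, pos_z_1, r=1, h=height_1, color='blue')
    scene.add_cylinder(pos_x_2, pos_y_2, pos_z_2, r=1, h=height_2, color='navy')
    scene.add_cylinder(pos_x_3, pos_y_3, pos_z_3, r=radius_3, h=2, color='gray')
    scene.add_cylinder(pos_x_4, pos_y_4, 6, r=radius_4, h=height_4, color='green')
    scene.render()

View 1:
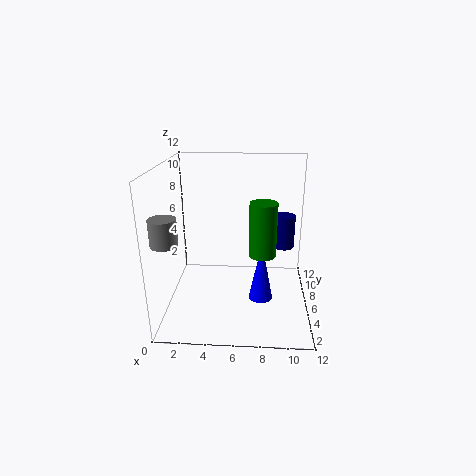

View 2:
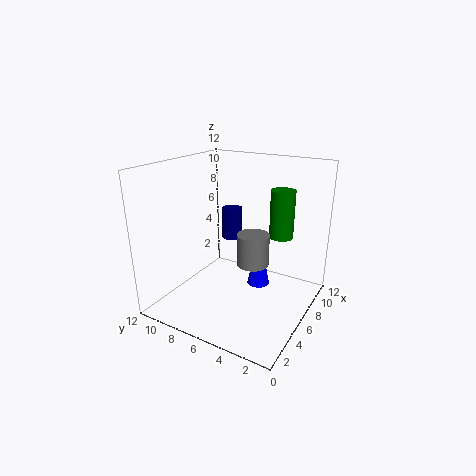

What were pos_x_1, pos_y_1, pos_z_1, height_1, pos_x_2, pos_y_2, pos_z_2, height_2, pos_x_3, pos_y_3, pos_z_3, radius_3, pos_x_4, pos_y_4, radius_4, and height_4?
pos_x_1 = 8, pos_y_1 = 5, pos_z_1 = 1, height_1 = 5, pos_x_2 = 10, pos_y_2 = 9, pos_z_2 = 4, height_2 = 3, pos_x_3 = 1, pos_y_3 = 2, pos_z_3 = 7, radius_3 = 1, pos_x_4 = 8, pos_y_4 = 3, radius_4 = 1, height_4 = 4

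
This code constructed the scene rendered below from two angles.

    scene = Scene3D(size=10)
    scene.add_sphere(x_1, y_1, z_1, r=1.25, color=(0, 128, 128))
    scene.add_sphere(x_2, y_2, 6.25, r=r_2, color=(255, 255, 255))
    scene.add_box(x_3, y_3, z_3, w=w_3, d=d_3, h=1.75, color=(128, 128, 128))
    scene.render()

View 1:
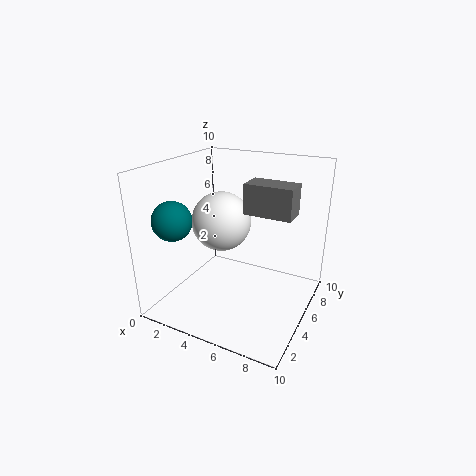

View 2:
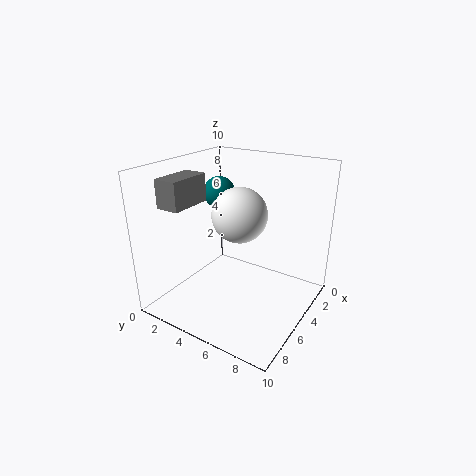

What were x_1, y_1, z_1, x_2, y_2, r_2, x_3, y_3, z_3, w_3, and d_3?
x_1 = 2.25, y_1 = 1.5, z_1 = 7, x_2 = 4, y_2 = 4.5, r_2 = 2, x_3 = 6.75, y_3 = 2.25, z_3 = 8, w_3 = 2.75, d_3 = 1.5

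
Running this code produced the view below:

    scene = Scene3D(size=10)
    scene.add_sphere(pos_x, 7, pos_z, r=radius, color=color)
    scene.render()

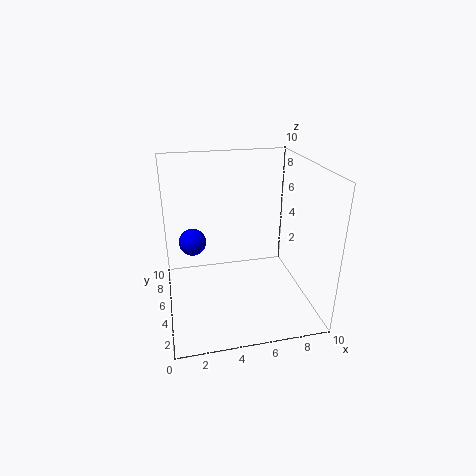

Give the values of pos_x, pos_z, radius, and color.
pos_x = 2, pos_z = 4, radius = 1, color = 'blue'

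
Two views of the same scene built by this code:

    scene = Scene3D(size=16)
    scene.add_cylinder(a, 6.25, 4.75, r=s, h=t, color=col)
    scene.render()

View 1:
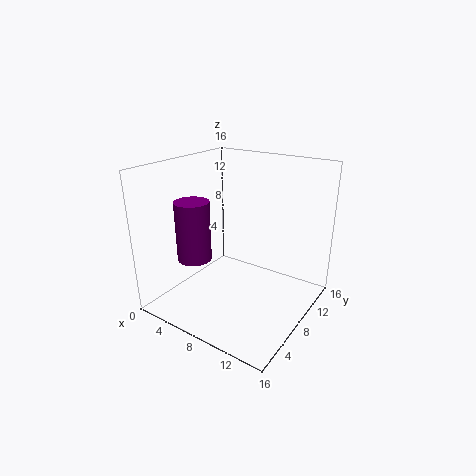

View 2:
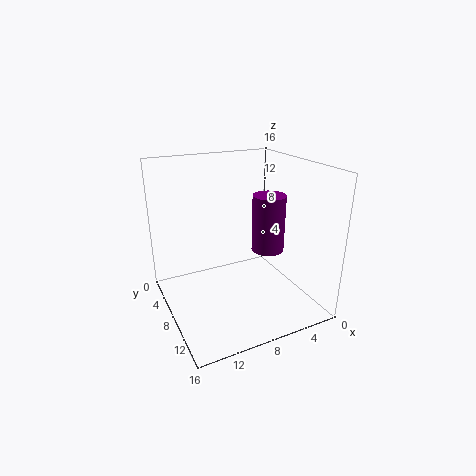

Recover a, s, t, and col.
a = 3; s = 2; t = 7; col = 'purple'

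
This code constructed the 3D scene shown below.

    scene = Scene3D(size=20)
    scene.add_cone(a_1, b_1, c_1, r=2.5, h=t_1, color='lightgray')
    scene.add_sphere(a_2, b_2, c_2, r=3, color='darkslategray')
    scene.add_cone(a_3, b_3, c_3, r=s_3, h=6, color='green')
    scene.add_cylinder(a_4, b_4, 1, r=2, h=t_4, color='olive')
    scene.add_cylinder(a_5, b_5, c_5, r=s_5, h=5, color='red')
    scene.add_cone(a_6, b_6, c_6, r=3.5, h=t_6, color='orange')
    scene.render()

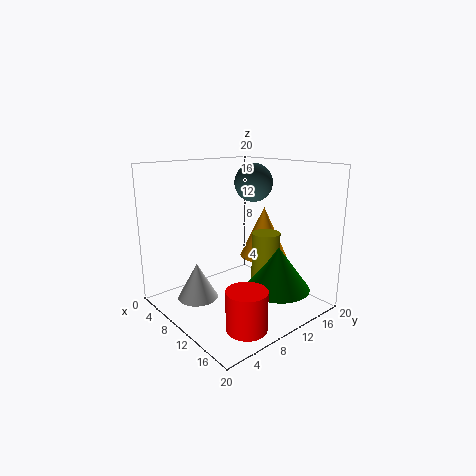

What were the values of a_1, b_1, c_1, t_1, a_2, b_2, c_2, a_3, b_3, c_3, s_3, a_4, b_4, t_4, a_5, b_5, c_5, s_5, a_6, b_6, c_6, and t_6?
a_1 = 11
b_1 = 2.5
c_1 = 4
t_1 = 4.5
a_2 = 5.5
b_2 = 17
c_2 = 16.5
a_3 = 14.5
b_3 = 13.5
c_3 = 3
s_3 = 4.5
a_4 = 12
b_4 = 13.5
t_4 = 9.5
a_5 = 17.5
b_5 = 5
c_5 = 1.5
s_5 = 2.5
a_6 = 9.5
b_6 = 15.5
c_6 = 6
t_6 = 7.5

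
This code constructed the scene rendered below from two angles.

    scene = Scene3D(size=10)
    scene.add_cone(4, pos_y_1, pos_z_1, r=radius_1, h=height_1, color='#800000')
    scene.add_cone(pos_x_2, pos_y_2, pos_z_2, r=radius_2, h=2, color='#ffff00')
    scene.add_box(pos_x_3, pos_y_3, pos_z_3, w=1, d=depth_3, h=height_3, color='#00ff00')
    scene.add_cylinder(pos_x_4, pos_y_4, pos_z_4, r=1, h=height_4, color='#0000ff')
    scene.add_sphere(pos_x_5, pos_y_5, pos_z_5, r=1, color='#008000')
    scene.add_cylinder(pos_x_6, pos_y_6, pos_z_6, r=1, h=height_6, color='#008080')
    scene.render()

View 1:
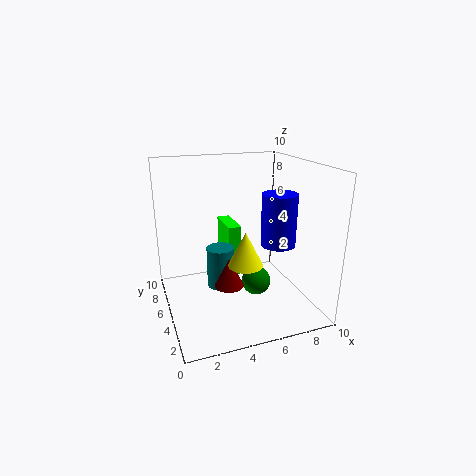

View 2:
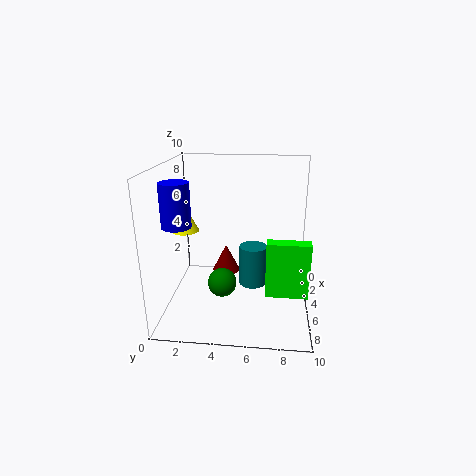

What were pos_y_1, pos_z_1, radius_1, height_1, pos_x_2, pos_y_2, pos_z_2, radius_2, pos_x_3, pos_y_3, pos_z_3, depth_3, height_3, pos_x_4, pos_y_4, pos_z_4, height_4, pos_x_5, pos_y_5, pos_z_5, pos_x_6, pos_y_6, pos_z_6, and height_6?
pos_y_1 = 4
pos_z_1 = 2
radius_1 = 1
height_1 = 2
pos_x_2 = 4
pos_y_2 = 1
pos_z_2 = 5
radius_2 = 1
pos_x_3 = 5
pos_y_3 = 7
pos_z_3 = 1
depth_3 = 3
height_3 = 4
pos_x_4 = 6
pos_y_4 = 1
pos_z_4 = 6
height_4 = 3
pos_x_5 = 6
pos_y_5 = 4
pos_z_5 = 2
pos_x_6 = 4
pos_y_6 = 6
pos_z_6 = 1
height_6 = 3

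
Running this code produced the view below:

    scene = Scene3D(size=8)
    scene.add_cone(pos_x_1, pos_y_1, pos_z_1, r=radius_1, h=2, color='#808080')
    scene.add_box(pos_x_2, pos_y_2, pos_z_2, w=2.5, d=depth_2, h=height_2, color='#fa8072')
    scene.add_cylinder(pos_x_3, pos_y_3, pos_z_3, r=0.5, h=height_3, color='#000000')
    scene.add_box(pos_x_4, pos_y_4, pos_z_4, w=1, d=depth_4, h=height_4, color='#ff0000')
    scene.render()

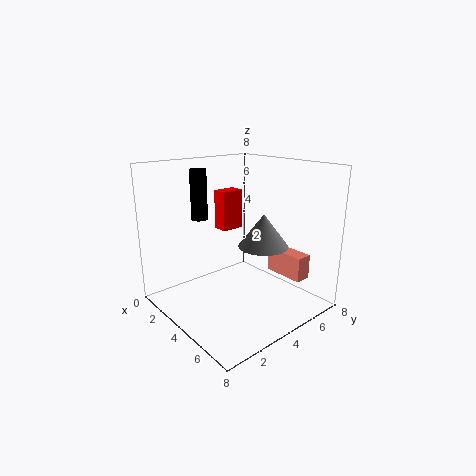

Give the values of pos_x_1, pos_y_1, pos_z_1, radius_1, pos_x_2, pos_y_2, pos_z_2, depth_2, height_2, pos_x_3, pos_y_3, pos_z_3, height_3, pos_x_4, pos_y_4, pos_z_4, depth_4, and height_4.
pos_x_1 = 4; pos_y_1 = 6; pos_z_1 = 3; radius_1 = 1.5; pos_x_2 = 3.5; pos_y_2 = 7; pos_z_2 = 1; depth_2 = 1; height_2 = 1.5; pos_x_3 = 1; pos_y_3 = 3.5; pos_z_3 = 4.5; height_3 = 3; pos_x_4 = 0.5; pos_y_4 = 5; pos_z_4 = 3.5; depth_4 = 1.5; height_4 = 2.5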